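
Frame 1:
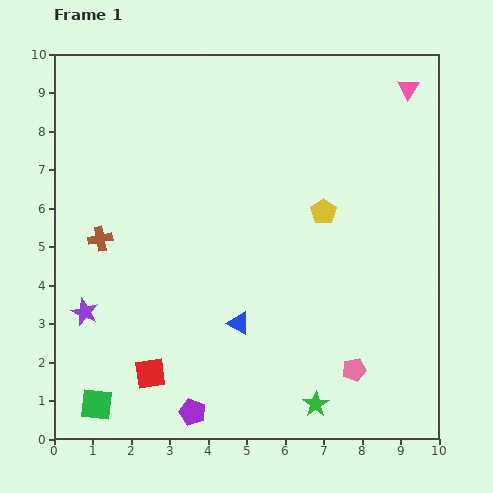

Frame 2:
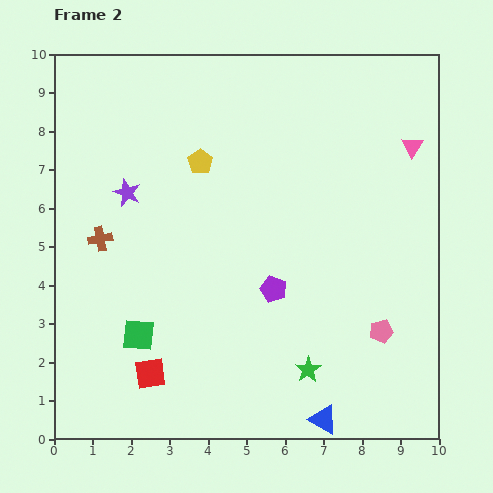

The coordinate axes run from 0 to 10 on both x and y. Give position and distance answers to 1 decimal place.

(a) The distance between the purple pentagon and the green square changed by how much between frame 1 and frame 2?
+1.2

Distance in frame 1: 2.5. Distance in frame 2: 3.7.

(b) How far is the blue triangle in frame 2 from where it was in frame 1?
3.3

The blue triangle moved from (4.8, 3.0) to (7.0, 0.5), a distance of √(2.2² + 2.5²) ≈ 3.3.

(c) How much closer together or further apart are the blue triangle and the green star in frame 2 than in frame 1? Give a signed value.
-1.5

Distance in frame 1: 2.9. Distance in frame 2: 1.4.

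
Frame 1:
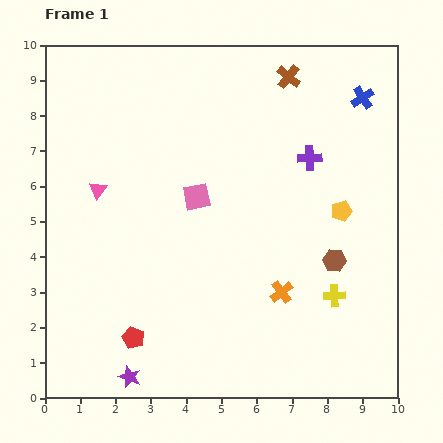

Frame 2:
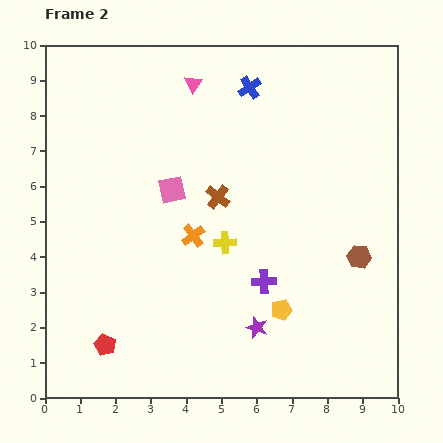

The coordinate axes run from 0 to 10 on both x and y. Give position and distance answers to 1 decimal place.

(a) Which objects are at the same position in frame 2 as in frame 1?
none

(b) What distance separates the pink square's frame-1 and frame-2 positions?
0.7

The pink square moved from (4.3, 5.7) to (3.6, 5.9), a distance of √(0.7² + 0.2²) ≈ 0.7.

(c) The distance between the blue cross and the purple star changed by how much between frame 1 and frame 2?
-3.5

Distance in frame 1: 10.3. Distance in frame 2: 6.8.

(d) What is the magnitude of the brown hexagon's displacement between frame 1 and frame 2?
0.7

The brown hexagon moved from (8.2, 3.9) to (8.9, 4.0), a distance of √(0.7² + 0.1²) ≈ 0.7.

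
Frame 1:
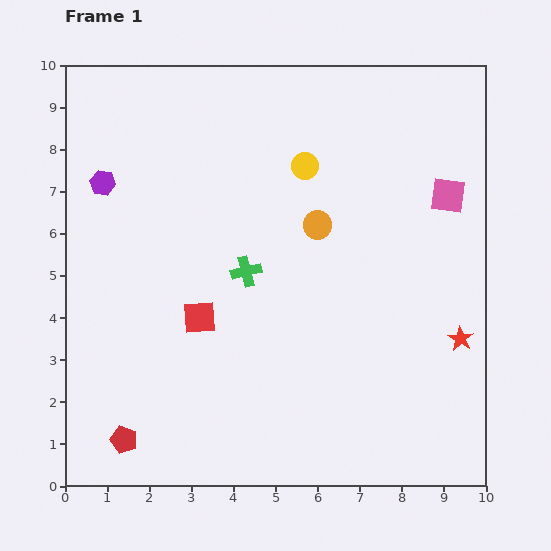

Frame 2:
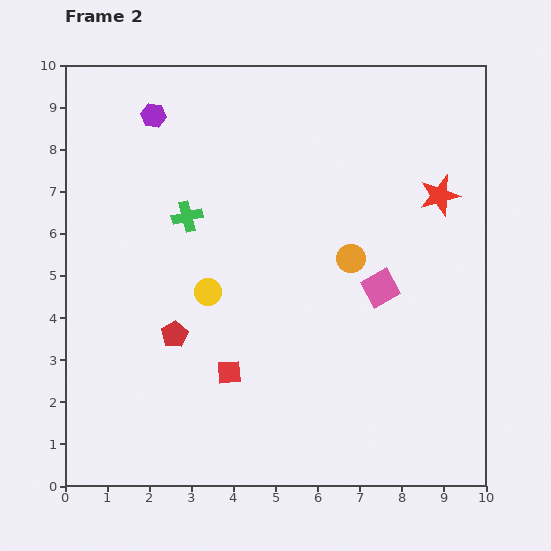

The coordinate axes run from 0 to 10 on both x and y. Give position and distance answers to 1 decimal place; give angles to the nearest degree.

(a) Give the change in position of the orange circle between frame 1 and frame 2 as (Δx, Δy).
(0.8, -0.8)

The orange circle was at (6.0, 6.2) in frame 1 and (6.8, 5.4) in frame 2.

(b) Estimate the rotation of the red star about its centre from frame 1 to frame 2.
24° clockwise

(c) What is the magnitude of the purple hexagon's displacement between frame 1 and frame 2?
2.0

The purple hexagon moved from (0.9, 7.2) to (2.1, 8.8), a distance of √(1.2² + 1.6²) ≈ 2.0.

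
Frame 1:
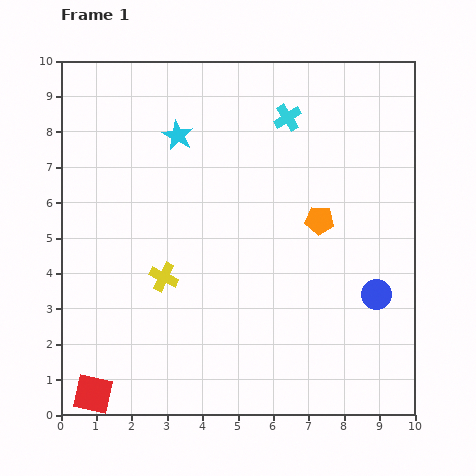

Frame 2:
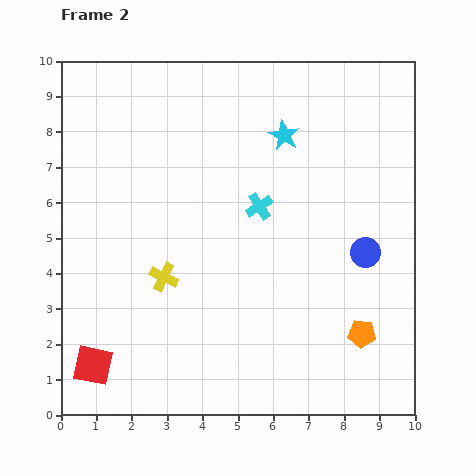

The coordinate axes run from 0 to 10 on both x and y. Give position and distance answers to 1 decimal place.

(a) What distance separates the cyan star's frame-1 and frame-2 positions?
3.0

The cyan star moved from (3.3, 7.9) to (6.3, 7.9), a distance of √(3.0² + 0.0²) ≈ 3.0.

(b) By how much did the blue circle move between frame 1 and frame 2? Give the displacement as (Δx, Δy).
(-0.3, 1.2)

The blue circle was at (8.9, 3.4) in frame 1 and (8.6, 4.6) in frame 2.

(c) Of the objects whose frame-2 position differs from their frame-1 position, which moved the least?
the red square

(moved 0.8)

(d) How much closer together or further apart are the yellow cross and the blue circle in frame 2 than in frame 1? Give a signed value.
-0.3

Distance in frame 1: 6.0. Distance in frame 2: 5.7.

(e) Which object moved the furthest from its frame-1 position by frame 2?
the orange pentagon

(moved 3.4; next 3.0)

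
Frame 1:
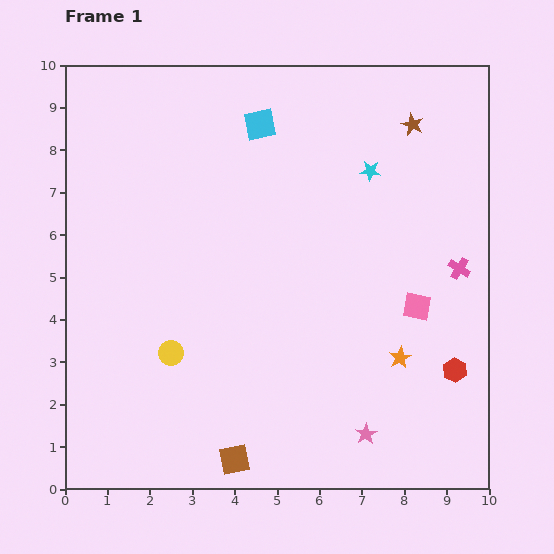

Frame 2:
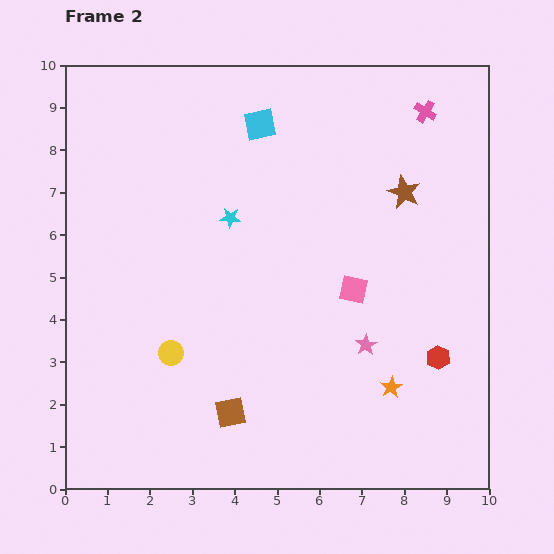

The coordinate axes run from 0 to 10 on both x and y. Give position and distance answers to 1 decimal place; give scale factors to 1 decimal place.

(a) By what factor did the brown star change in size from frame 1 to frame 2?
1.5×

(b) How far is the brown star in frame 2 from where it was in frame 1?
1.6

The brown star moved from (8.2, 8.6) to (8.0, 7.0), a distance of √(0.2² + 1.6²) ≈ 1.6.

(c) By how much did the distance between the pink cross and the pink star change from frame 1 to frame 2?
+1.2

Distance in frame 1: 4.5. Distance in frame 2: 5.7.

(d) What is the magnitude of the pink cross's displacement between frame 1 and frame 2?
3.8

The pink cross moved from (9.3, 5.2) to (8.5, 8.9), a distance of √(0.8² + 3.7²) ≈ 3.8.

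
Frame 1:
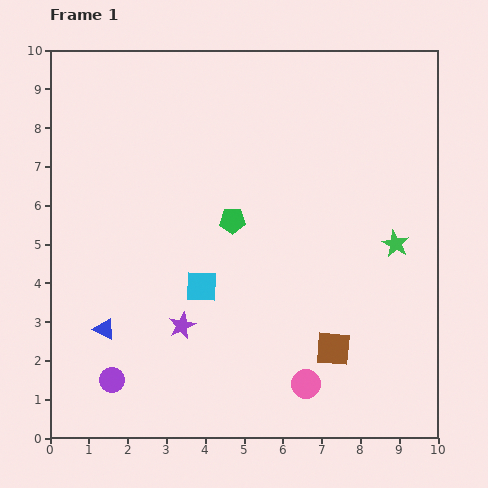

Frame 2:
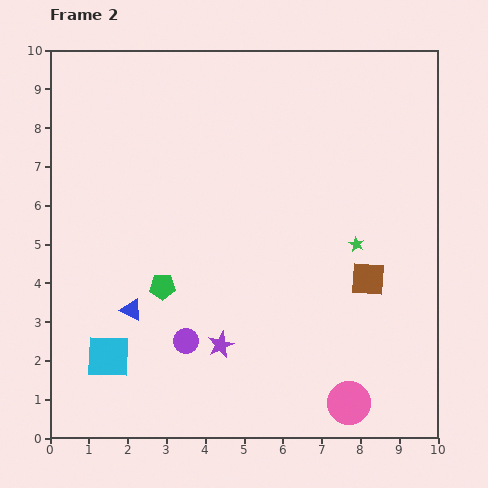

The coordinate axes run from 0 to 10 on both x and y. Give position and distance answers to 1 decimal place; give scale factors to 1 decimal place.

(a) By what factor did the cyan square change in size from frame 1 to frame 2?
1.4×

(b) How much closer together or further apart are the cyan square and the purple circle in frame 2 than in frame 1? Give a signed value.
-1.3

Distance in frame 1: 3.3. Distance in frame 2: 2.0.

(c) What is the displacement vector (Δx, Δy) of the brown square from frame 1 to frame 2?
(0.9, 1.8)

The brown square was at (7.3, 2.3) in frame 1 and (8.2, 4.1) in frame 2.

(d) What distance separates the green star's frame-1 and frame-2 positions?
1.0

The green star moved from (8.9, 5.0) to (7.9, 5.0), a distance of √(1.0² + 0.0²) ≈ 1.0.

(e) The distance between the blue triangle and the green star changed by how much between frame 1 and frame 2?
-1.8

Distance in frame 1: 7.8. Distance in frame 2: 6.0.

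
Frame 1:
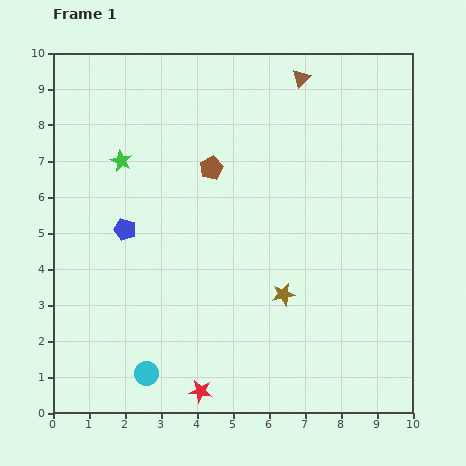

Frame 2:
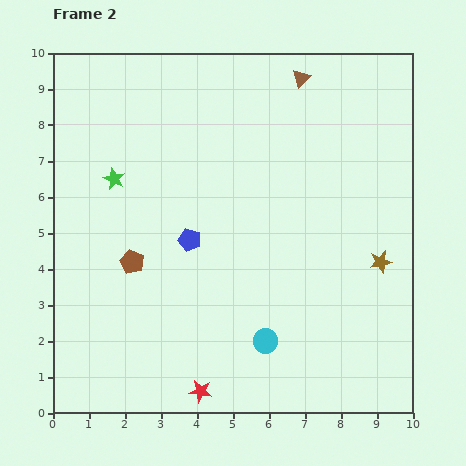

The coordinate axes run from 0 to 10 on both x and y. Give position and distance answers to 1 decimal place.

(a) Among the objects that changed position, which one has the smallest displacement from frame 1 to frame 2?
the green star

(moved 0.5)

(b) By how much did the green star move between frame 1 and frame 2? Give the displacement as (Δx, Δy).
(-0.2, -0.5)

The green star was at (1.9, 7.0) in frame 1 and (1.7, 6.5) in frame 2.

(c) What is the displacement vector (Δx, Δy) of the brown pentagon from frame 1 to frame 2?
(-2.2, -2.6)

The brown pentagon was at (4.4, 6.8) in frame 1 and (2.2, 4.2) in frame 2.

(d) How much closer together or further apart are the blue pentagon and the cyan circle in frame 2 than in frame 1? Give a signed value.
-0.5

Distance in frame 1: 4.0. Distance in frame 2: 3.5.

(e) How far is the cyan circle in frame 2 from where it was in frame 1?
3.4

The cyan circle moved from (2.6, 1.1) to (5.9, 2.0), a distance of √(3.3² + 0.9²) ≈ 3.4.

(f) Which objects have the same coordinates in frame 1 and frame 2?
the brown triangle, the red star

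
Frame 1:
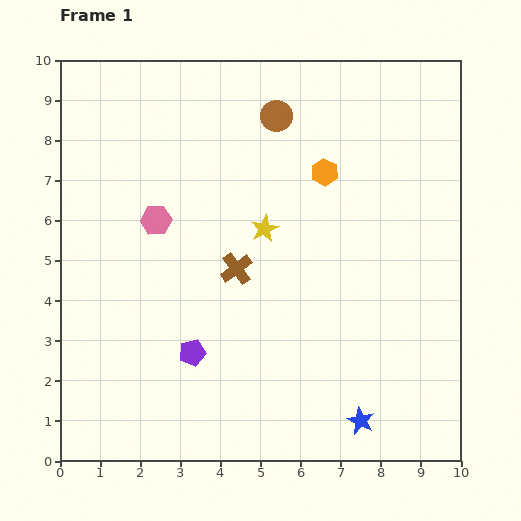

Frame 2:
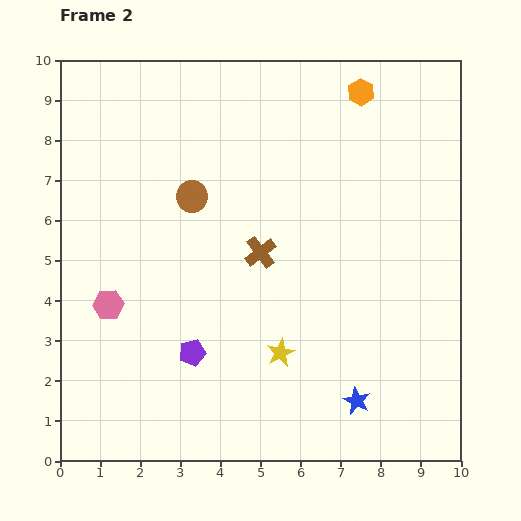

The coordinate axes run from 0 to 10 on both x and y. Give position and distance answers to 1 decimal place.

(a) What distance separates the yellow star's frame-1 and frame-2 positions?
3.1

The yellow star moved from (5.1, 5.8) to (5.5, 2.7), a distance of √(0.4² + 3.1²) ≈ 3.1.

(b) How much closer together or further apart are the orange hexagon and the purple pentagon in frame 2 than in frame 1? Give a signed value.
+2.1

Distance in frame 1: 5.6. Distance in frame 2: 7.7.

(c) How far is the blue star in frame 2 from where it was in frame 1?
0.5

The blue star moved from (7.5, 1.0) to (7.4, 1.5), a distance of √(0.1² + 0.5²) ≈ 0.5.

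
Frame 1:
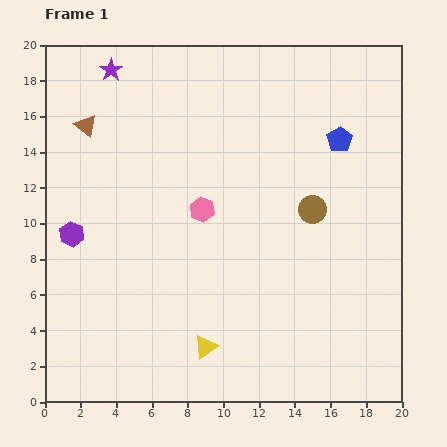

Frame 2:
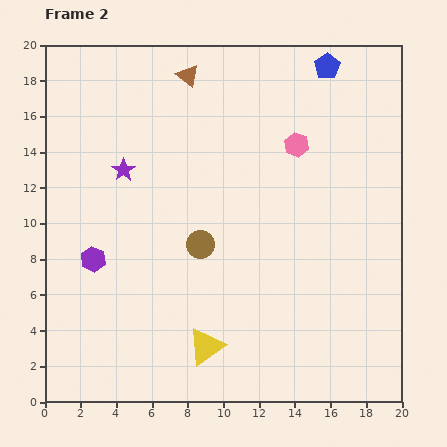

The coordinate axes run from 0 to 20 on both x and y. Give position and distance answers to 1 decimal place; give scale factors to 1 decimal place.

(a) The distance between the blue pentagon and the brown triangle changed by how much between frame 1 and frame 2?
-6.4

Distance in frame 1: 14.2. Distance in frame 2: 7.8.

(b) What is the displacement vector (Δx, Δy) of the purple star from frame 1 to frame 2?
(0.7, -5.6)

The purple star was at (3.7, 18.6) in frame 1 and (4.4, 13.0) in frame 2.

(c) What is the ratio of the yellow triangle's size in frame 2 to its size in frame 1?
1.5×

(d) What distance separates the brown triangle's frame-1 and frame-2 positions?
6.4

The brown triangle moved from (2.3, 15.5) to (8.0, 18.3), a distance of √(5.7² + 2.8²) ≈ 6.4.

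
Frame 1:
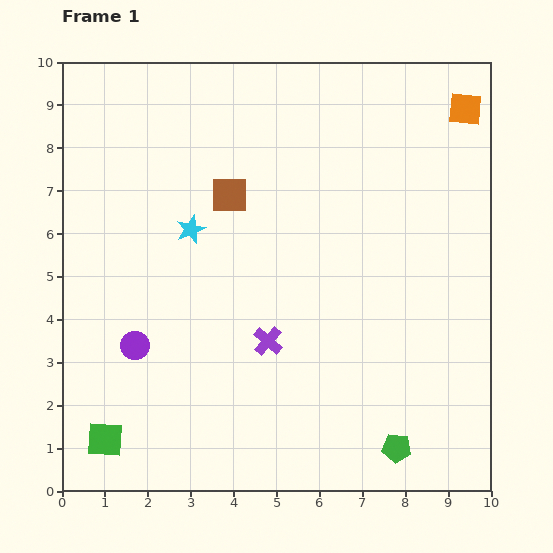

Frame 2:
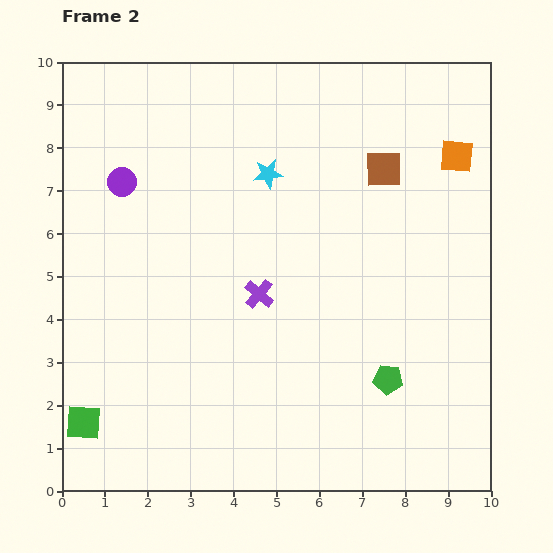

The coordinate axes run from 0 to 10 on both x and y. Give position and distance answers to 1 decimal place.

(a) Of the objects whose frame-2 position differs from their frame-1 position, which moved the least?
the green square

(moved 0.6)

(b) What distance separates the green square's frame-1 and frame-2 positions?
0.6

The green square moved from (1.0, 1.2) to (0.5, 1.6), a distance of √(0.5² + 0.4²) ≈ 0.6.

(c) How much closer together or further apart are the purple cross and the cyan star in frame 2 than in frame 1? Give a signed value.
-0.4

Distance in frame 1: 3.2. Distance in frame 2: 2.8.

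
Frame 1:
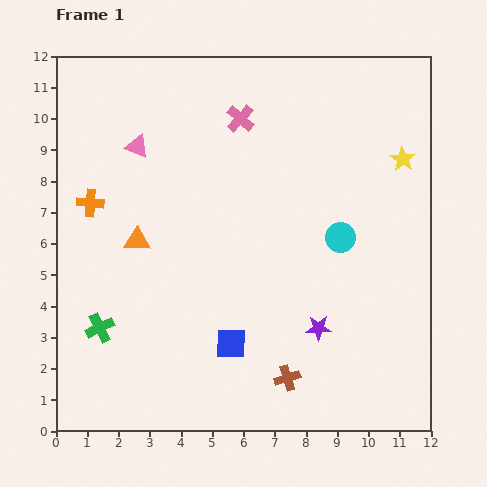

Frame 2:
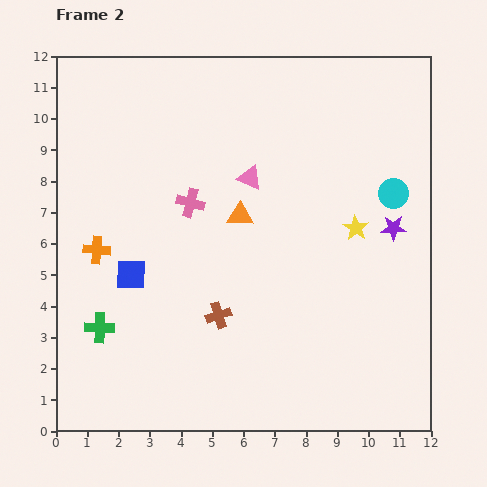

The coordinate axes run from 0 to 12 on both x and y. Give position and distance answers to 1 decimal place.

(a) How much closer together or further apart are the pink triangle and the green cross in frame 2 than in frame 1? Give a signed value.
+0.9

Distance in frame 1: 5.9. Distance in frame 2: 6.8.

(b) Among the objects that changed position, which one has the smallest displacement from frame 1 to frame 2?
the orange cross

(moved 1.5)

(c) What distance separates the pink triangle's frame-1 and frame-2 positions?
3.7

The pink triangle moved from (2.6, 9.1) to (6.2, 8.1), a distance of √(3.6² + 1.0²) ≈ 3.7.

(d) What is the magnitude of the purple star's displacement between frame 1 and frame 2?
4.0

The purple star moved from (8.4, 3.3) to (10.8, 6.5), a distance of √(2.4² + 3.2²) ≈ 4.0.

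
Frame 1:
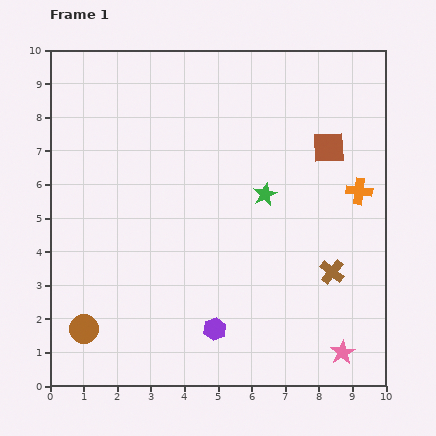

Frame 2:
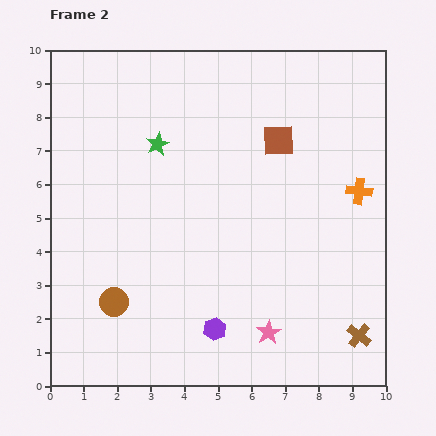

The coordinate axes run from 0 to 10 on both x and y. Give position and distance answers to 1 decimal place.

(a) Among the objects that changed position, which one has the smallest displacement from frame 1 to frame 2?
the brown circle

(moved 1.2)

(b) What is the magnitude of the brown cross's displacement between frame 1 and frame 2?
2.1

The brown cross moved from (8.4, 3.4) to (9.2, 1.5), a distance of √(0.8² + 1.9²) ≈ 2.1.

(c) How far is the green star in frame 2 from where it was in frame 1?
3.5

The green star moved from (6.4, 5.7) to (3.2, 7.2), a distance of √(3.2² + 1.5²) ≈ 3.5.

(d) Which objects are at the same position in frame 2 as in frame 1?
the orange cross, the purple hexagon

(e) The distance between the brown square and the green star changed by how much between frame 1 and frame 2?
+1.2

Distance in frame 1: 2.4. Distance in frame 2: 3.6.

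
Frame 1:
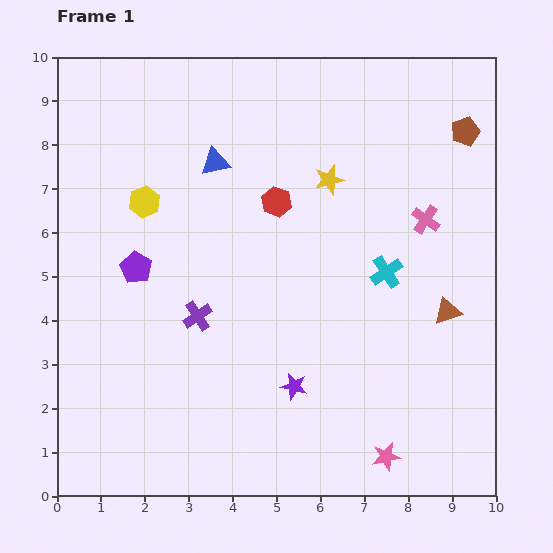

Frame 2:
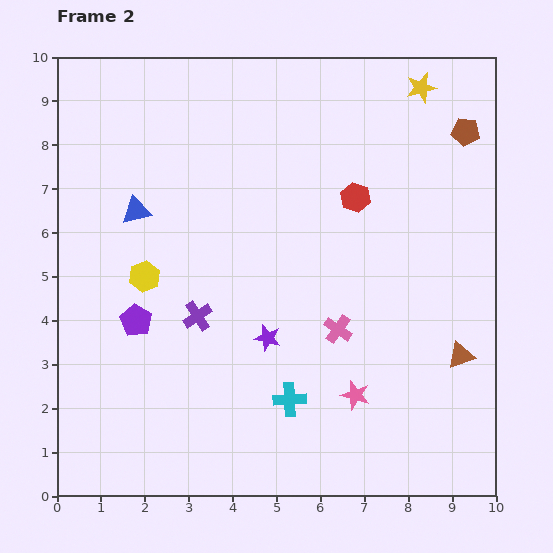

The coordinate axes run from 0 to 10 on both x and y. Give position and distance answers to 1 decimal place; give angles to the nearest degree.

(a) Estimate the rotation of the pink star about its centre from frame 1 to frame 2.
27° clockwise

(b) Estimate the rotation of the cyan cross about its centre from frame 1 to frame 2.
31° clockwise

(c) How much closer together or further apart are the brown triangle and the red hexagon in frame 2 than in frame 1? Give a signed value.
-0.3

Distance in frame 1: 4.6. Distance in frame 2: 4.3.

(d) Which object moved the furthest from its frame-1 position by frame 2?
the cyan cross

(moved 3.6; next 3.2)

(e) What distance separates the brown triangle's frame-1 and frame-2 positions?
1.0

The brown triangle moved from (8.9, 4.2) to (9.2, 3.2), a distance of √(0.3² + 1.0²) ≈ 1.0.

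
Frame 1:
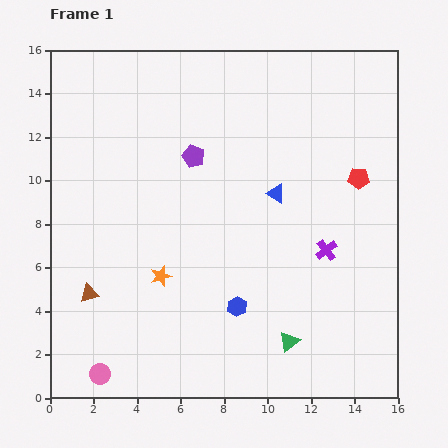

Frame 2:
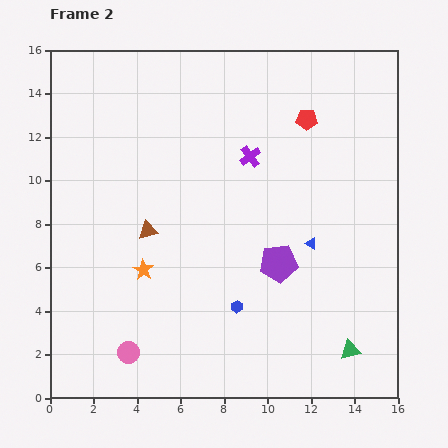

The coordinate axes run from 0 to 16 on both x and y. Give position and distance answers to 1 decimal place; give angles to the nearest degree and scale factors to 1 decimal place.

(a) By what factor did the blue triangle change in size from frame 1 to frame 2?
0.6×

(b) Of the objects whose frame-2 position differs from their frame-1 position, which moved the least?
the orange star

(moved 0.9)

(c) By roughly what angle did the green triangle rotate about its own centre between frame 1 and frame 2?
27° clockwise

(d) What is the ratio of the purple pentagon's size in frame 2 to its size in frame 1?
1.7×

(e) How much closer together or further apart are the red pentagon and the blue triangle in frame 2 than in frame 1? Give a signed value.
+1.8

Distance in frame 1: 3.9. Distance in frame 2: 5.7.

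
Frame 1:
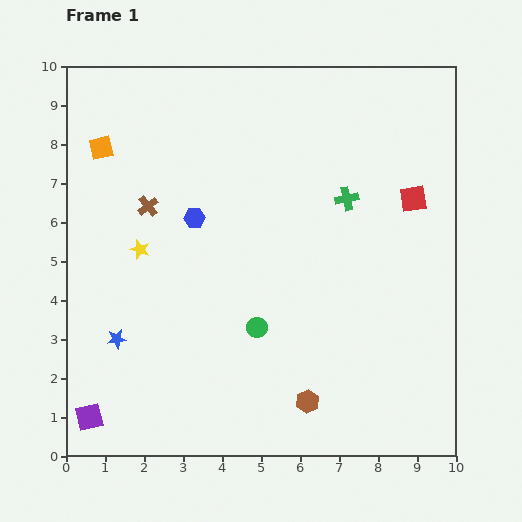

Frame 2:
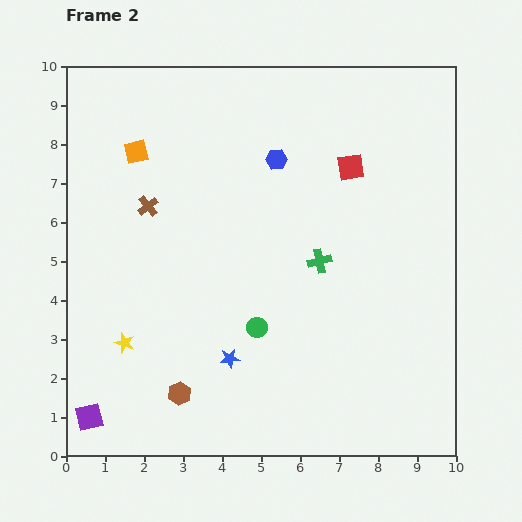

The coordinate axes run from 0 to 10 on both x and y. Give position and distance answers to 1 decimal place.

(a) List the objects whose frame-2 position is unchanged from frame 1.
the brown cross, the purple square, the green circle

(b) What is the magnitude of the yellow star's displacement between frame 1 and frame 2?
2.4

The yellow star moved from (1.9, 5.3) to (1.5, 2.9), a distance of √(0.4² + 2.4²) ≈ 2.4.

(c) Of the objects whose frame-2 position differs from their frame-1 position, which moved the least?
the orange square

(moved 0.9)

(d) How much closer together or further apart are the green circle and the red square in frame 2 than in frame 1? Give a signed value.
-0.4

Distance in frame 1: 5.2. Distance in frame 2: 4.8.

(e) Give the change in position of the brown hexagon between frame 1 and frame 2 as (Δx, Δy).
(-3.3, 0.2)

The brown hexagon was at (6.2, 1.4) in frame 1 and (2.9, 1.6) in frame 2.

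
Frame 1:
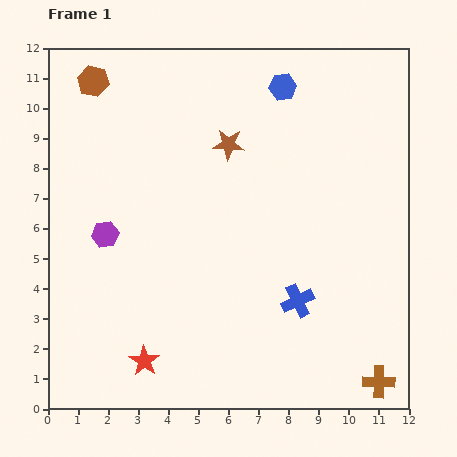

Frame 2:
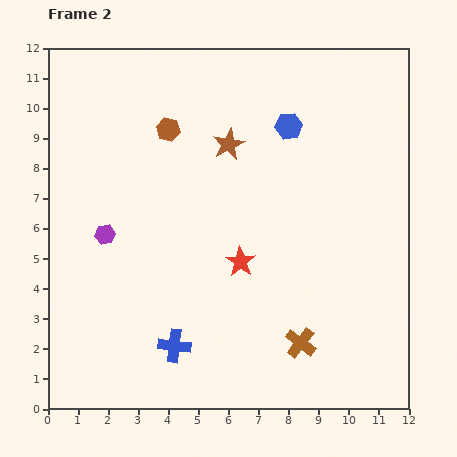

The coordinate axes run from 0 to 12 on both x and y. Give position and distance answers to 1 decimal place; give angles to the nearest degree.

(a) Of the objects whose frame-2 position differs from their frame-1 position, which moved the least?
the blue hexagon

(moved 1.3)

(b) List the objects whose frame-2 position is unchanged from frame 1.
the brown star, the purple hexagon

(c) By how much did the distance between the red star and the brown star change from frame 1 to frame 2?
-3.8

Distance in frame 1: 7.7. Distance in frame 2: 3.9.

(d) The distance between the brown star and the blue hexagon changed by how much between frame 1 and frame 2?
-0.5

Distance in frame 1: 2.6. Distance in frame 2: 2.1.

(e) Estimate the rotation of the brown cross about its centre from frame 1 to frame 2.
37° clockwise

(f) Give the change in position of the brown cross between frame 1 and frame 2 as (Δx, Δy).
(-2.6, 1.3)

The brown cross was at (11.0, 0.9) in frame 1 and (8.4, 2.2) in frame 2.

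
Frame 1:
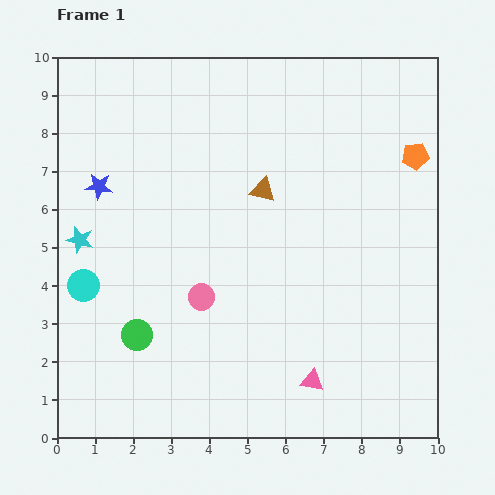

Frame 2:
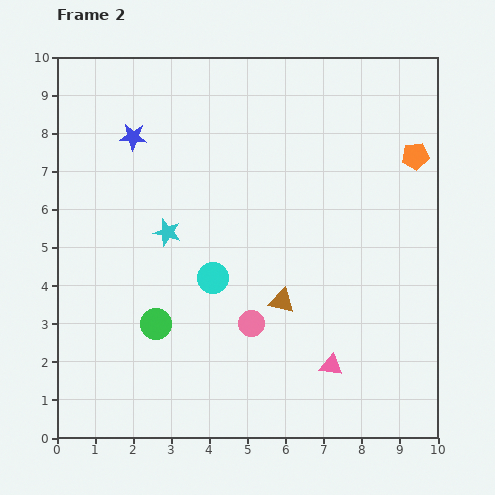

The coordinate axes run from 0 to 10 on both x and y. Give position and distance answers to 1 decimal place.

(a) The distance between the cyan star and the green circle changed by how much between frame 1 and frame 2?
-0.5

Distance in frame 1: 2.9. Distance in frame 2: 2.4.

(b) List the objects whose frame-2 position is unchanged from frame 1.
the orange pentagon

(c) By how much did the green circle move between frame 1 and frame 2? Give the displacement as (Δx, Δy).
(0.5, 0.3)

The green circle was at (2.1, 2.7) in frame 1 and (2.6, 3.0) in frame 2.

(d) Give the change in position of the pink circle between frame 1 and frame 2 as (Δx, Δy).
(1.3, -0.7)

The pink circle was at (3.8, 3.7) in frame 1 and (5.1, 3.0) in frame 2.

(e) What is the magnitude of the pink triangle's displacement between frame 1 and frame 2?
0.6

The pink triangle moved from (6.7, 1.5) to (7.2, 1.9), a distance of √(0.5² + 0.4²) ≈ 0.6.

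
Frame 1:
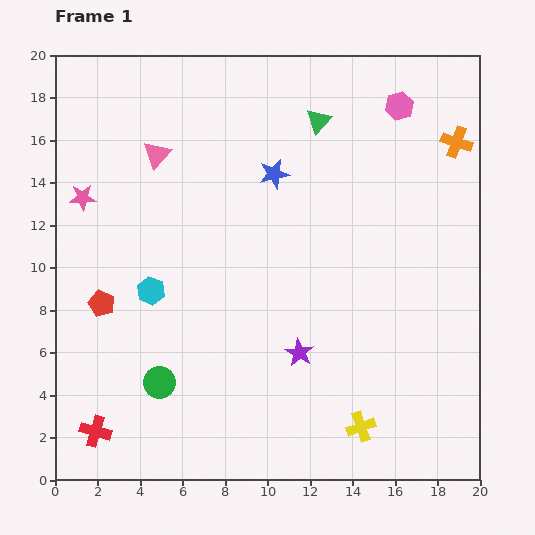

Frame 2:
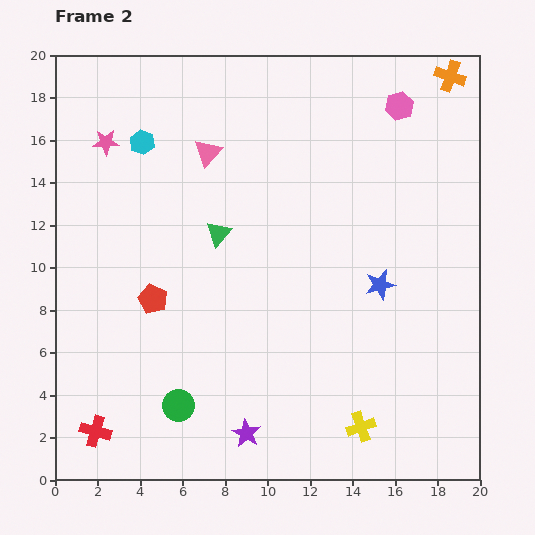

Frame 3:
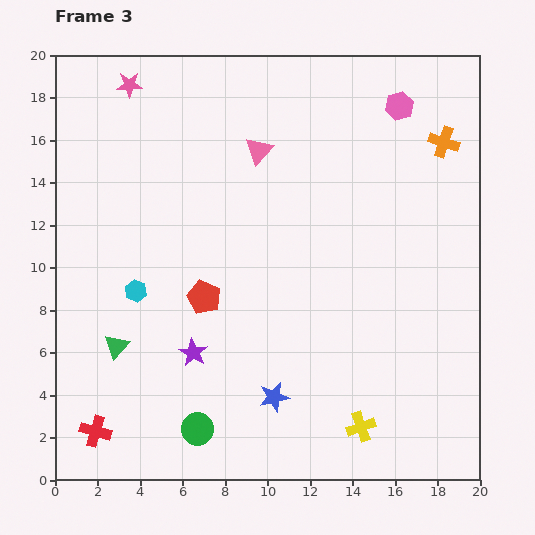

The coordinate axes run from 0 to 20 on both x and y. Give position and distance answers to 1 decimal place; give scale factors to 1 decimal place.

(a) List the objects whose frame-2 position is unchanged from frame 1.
the red cross, the yellow cross, the pink hexagon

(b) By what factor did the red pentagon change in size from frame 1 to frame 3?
1.3×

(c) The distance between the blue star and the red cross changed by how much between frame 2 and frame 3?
-6.5

Distance in frame 2: 15.1. Distance in frame 3: 8.6.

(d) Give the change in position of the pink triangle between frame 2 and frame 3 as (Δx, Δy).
(2.4, 0.1)

The pink triangle was at (7.2, 15.4) in frame 2 and (9.6, 15.5) in frame 3.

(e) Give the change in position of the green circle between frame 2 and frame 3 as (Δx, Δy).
(0.9, -1.1)

The green circle was at (5.8, 3.5) in frame 2 and (6.7, 2.4) in frame 3.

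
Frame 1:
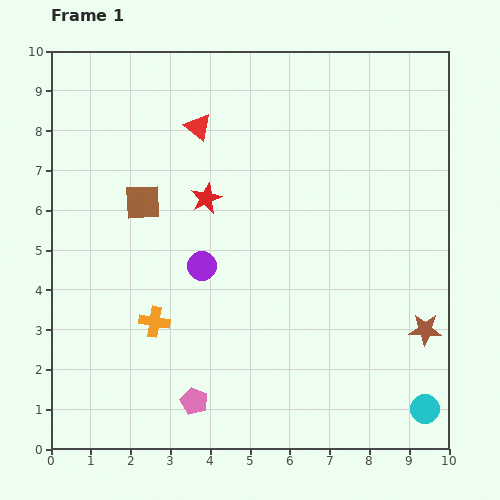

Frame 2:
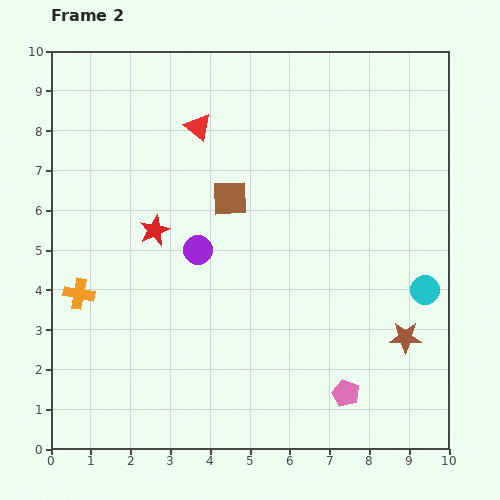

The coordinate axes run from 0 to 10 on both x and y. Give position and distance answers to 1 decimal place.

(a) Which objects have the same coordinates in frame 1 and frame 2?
the red triangle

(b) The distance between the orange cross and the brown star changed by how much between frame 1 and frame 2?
+1.5

Distance in frame 1: 6.8. Distance in frame 2: 8.3.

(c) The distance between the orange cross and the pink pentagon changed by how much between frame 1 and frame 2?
+5.0

Distance in frame 1: 2.2. Distance in frame 2: 7.2.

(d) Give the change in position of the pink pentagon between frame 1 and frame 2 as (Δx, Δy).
(3.8, 0.2)

The pink pentagon was at (3.6, 1.2) in frame 1 and (7.4, 1.4) in frame 2.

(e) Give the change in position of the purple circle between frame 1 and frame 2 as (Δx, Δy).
(-0.1, 0.4)

The purple circle was at (3.8, 4.6) in frame 1 and (3.7, 5.0) in frame 2.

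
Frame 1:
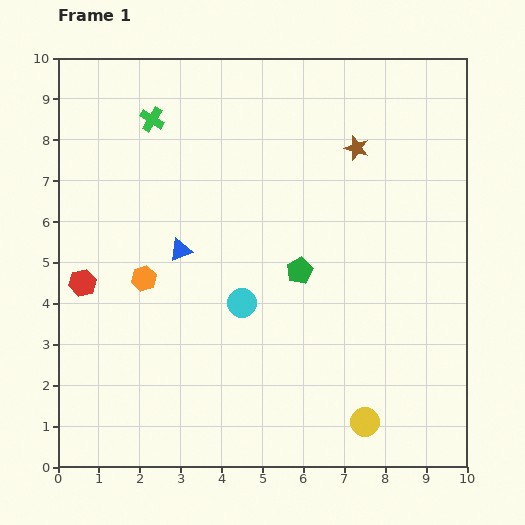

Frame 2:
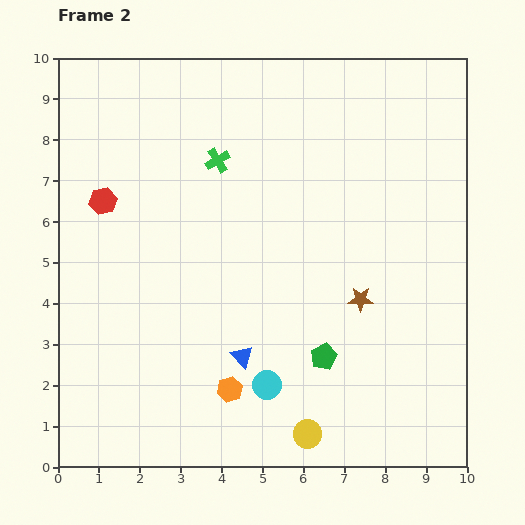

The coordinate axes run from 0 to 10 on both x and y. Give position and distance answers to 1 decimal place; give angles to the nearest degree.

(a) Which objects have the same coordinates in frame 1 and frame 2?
none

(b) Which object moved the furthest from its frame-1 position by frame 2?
the brown star

(moved 3.7; next 3.4)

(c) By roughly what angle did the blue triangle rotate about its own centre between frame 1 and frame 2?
52° counter-clockwise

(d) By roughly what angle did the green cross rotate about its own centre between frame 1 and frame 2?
29° clockwise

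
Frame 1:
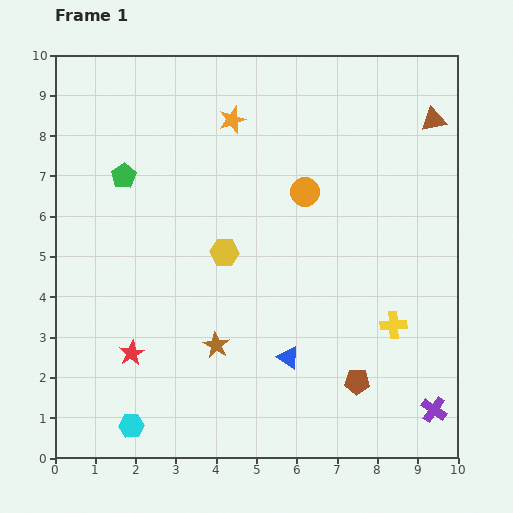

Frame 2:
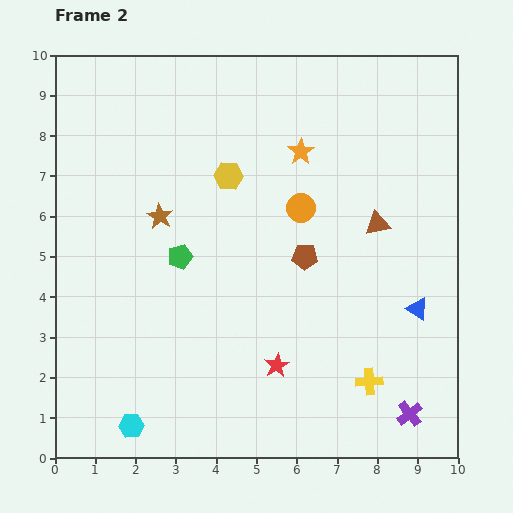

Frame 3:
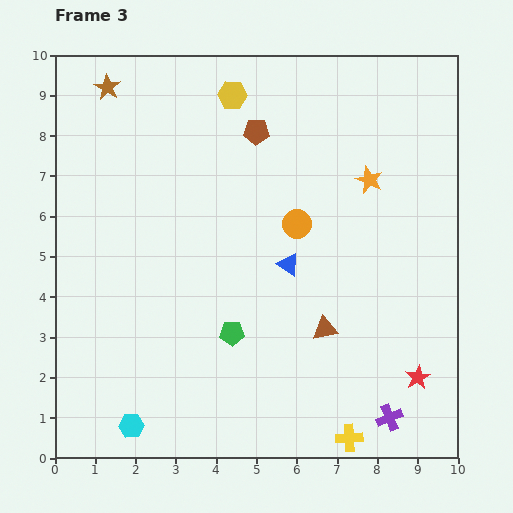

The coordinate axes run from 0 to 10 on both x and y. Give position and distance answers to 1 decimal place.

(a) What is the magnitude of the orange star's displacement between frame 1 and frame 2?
1.9

The orange star moved from (4.4, 8.4) to (6.1, 7.6), a distance of √(1.7² + 0.8²) ≈ 1.9.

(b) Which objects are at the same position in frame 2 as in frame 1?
the cyan hexagon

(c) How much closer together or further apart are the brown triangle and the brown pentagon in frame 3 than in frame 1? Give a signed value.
-1.6

Distance in frame 1: 6.8. Distance in frame 3: 5.2.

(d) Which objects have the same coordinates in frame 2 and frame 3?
the cyan hexagon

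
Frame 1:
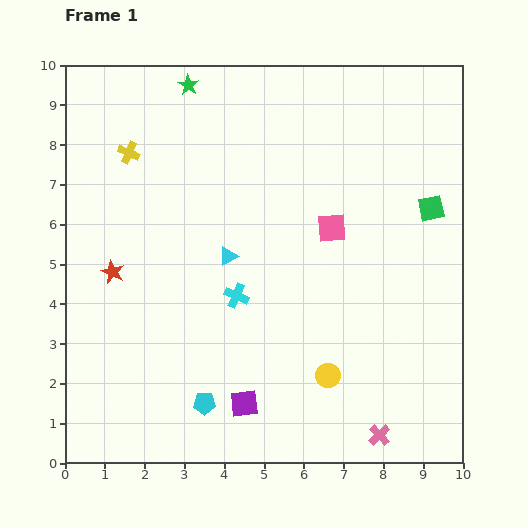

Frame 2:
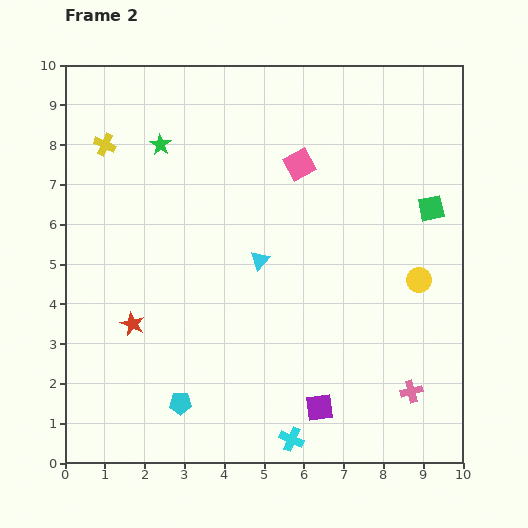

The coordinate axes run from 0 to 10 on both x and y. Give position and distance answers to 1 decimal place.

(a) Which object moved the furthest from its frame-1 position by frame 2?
the cyan cross

(moved 3.9; next 3.3)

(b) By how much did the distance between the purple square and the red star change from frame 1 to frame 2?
+0.4

Distance in frame 1: 4.7. Distance in frame 2: 5.1.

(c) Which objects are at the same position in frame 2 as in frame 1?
the green square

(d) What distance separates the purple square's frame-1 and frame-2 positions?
1.9

The purple square moved from (4.5, 1.5) to (6.4, 1.4), a distance of √(1.9² + 0.1²) ≈ 1.9.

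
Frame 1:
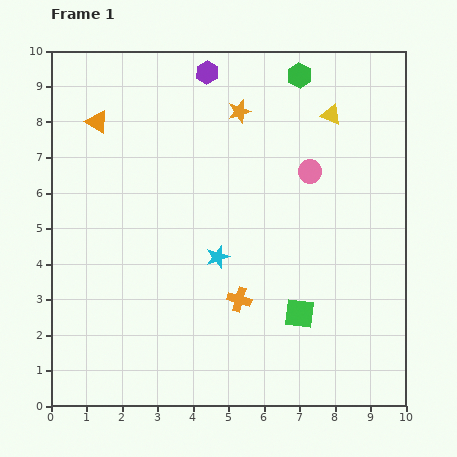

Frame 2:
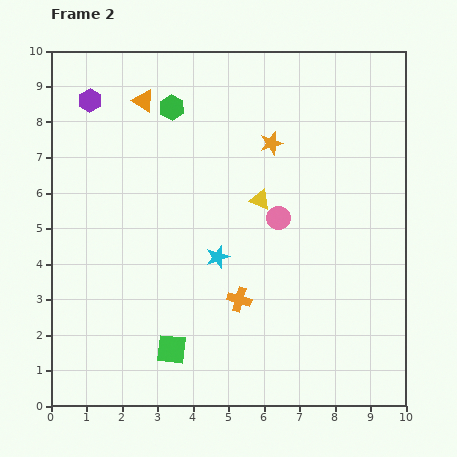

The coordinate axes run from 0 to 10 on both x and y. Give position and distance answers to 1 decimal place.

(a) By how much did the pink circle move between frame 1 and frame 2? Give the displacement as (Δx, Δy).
(-0.9, -1.3)

The pink circle was at (7.3, 6.6) in frame 1 and (6.4, 5.3) in frame 2.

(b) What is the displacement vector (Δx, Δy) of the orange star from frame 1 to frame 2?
(0.9, -0.9)

The orange star was at (5.3, 8.3) in frame 1 and (6.2, 7.4) in frame 2.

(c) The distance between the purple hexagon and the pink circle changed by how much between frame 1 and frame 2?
+2.2

Distance in frame 1: 4.0. Distance in frame 2: 6.2.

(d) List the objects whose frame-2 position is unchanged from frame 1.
the cyan star, the orange cross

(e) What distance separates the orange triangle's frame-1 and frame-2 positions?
1.4

The orange triangle moved from (1.3, 8.0) to (2.6, 8.6), a distance of √(1.3² + 0.6²) ≈ 1.4.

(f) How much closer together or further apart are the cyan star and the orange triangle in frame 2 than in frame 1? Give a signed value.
-0.2

Distance in frame 1: 5.1. Distance in frame 2: 4.9.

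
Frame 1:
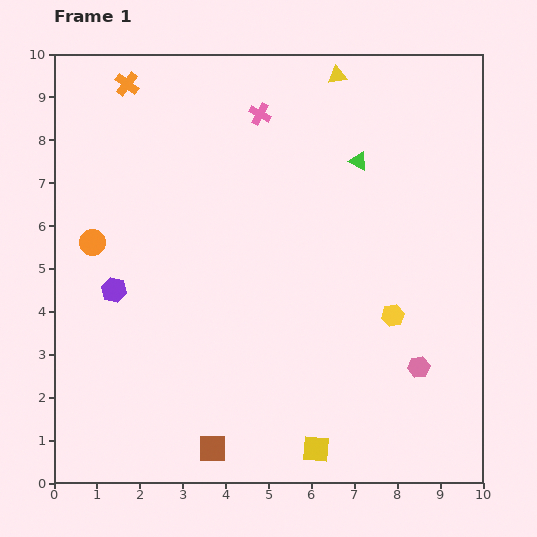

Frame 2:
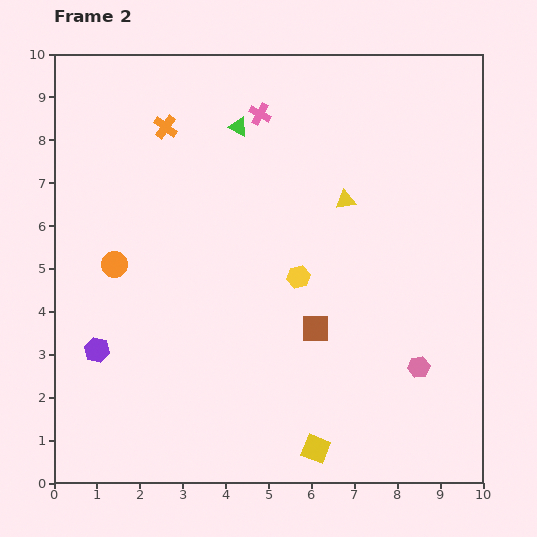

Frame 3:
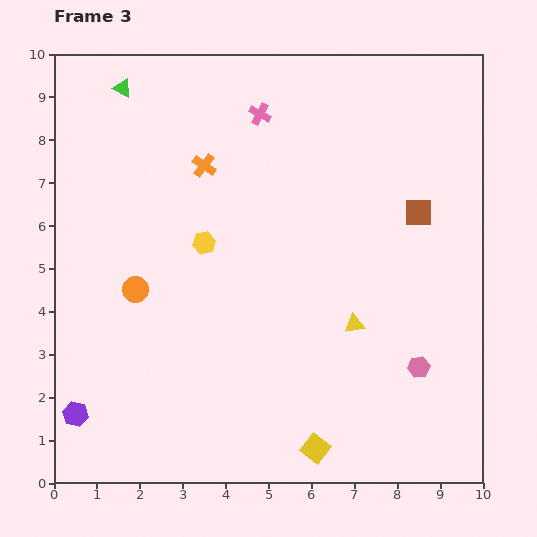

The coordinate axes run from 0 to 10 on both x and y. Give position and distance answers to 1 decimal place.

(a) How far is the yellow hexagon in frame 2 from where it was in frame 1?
2.4

The yellow hexagon moved from (7.9, 3.9) to (5.7, 4.8), a distance of √(2.2² + 0.9²) ≈ 2.4.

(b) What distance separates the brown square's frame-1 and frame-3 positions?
7.3

The brown square moved from (3.7, 0.8) to (8.5, 6.3), a distance of √(4.8² + 5.5²) ≈ 7.3.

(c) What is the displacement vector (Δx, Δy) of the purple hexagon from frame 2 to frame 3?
(-0.5, -1.5)

The purple hexagon was at (1.0, 3.1) in frame 2 and (0.5, 1.6) in frame 3.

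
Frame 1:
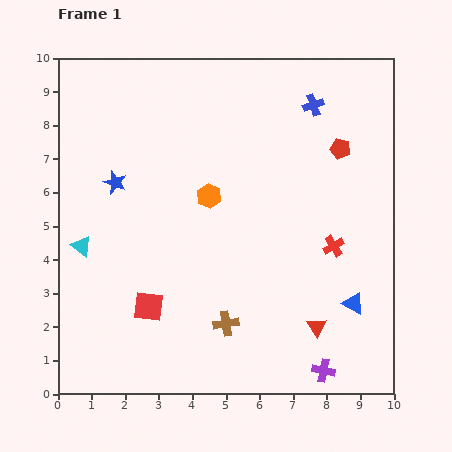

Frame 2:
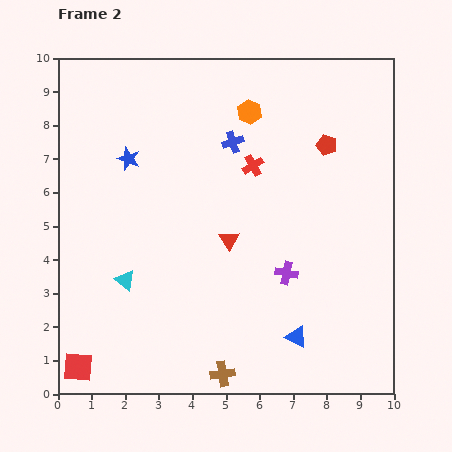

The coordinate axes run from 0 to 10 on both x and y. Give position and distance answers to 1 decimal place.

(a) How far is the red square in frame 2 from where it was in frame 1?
2.8

The red square moved from (2.7, 2.6) to (0.6, 0.8), a distance of √(2.1² + 1.8²) ≈ 2.8.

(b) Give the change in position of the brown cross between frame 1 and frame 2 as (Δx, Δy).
(-0.1, -1.5)

The brown cross was at (5.0, 2.1) in frame 1 and (4.9, 0.6) in frame 2.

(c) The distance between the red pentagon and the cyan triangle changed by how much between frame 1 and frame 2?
-1.0

Distance in frame 1: 8.2. Distance in frame 2: 7.2.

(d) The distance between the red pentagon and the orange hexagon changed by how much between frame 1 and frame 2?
-1.6

Distance in frame 1: 4.1. Distance in frame 2: 2.5.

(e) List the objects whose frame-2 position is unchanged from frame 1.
none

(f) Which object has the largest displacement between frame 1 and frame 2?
the red triangle

(moved 3.7; next 3.4)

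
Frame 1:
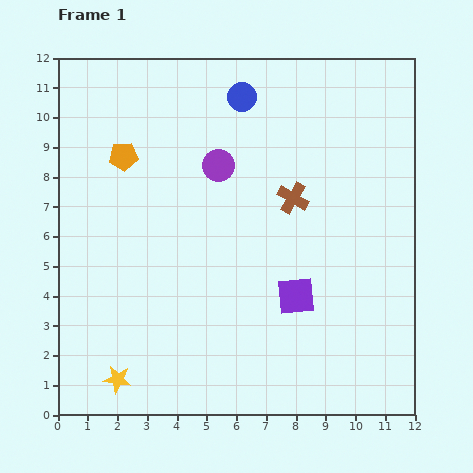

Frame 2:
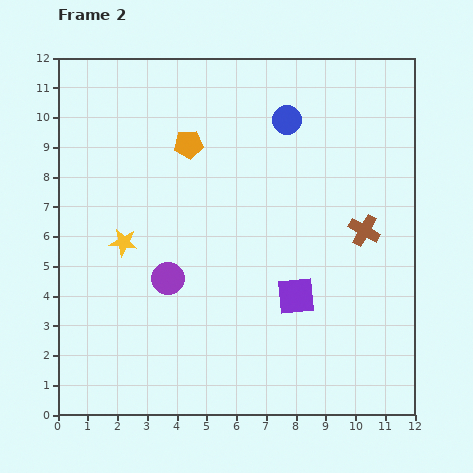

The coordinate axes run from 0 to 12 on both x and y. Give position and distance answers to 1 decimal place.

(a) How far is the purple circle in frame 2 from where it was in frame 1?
4.2

The purple circle moved from (5.4, 8.4) to (3.7, 4.6), a distance of √(1.7² + 3.8²) ≈ 4.2.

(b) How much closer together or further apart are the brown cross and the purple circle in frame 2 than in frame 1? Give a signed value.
+4.1

Distance in frame 1: 2.7. Distance in frame 2: 6.8.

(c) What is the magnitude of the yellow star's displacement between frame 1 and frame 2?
4.6

The yellow star moved from (2.0, 1.2) to (2.2, 5.8), a distance of √(0.2² + 4.6²) ≈ 4.6.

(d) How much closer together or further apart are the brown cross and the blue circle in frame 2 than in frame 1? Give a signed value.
+0.7

Distance in frame 1: 3.8. Distance in frame 2: 4.5.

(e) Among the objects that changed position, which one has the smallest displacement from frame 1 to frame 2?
the blue circle

(moved 1.7)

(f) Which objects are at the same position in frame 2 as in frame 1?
the purple square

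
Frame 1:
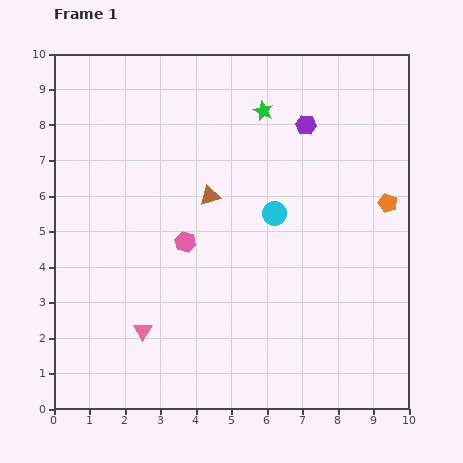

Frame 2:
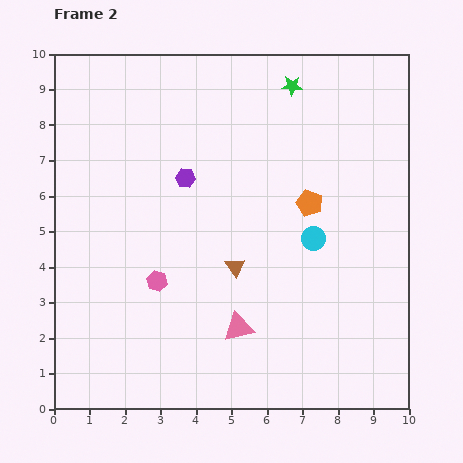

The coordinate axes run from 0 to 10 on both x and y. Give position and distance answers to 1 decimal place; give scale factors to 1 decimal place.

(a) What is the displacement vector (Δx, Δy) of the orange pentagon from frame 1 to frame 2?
(-2.2, 0.0)

The orange pentagon was at (9.4, 5.8) in frame 1 and (7.2, 5.8) in frame 2.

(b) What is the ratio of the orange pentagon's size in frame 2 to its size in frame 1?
1.4×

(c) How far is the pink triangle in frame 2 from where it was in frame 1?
2.7

The pink triangle moved from (2.5, 2.2) to (5.2, 2.3), a distance of √(2.7² + 0.1²) ≈ 2.7.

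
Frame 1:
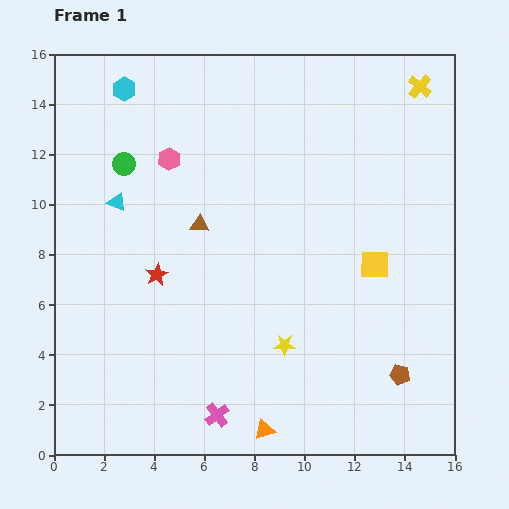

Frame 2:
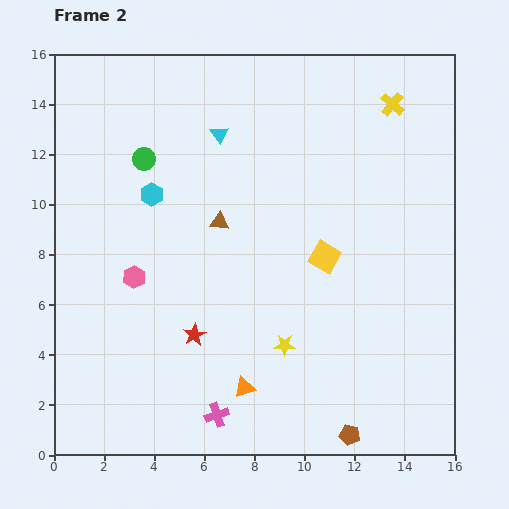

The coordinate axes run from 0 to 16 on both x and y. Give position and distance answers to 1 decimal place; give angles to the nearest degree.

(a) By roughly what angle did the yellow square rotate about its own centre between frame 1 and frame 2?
29° clockwise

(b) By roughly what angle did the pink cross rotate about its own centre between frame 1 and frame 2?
18° clockwise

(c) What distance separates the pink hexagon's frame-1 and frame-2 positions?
4.9

The pink hexagon moved from (4.6, 11.8) to (3.2, 7.1), a distance of √(1.4² + 4.7²) ≈ 4.9.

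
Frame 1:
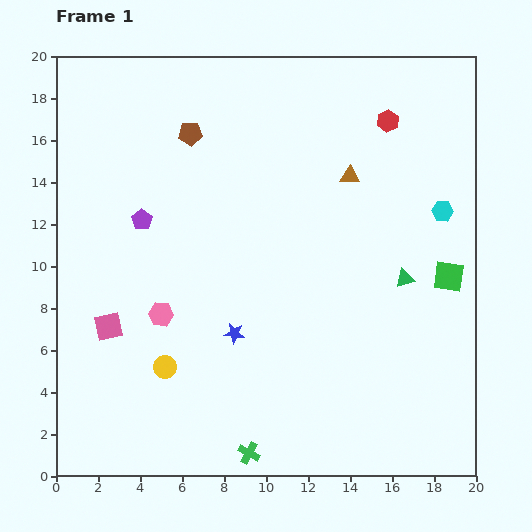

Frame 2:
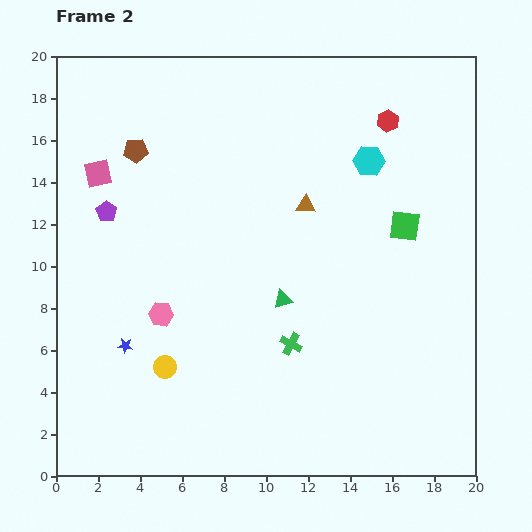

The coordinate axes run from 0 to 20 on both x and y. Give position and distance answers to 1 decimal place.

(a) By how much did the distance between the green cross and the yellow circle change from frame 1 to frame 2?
+0.4

Distance in frame 1: 5.7. Distance in frame 2: 6.1.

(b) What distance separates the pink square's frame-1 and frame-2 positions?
7.3

The pink square moved from (2.5, 7.1) to (2.0, 14.4), a distance of √(0.5² + 7.3²) ≈ 7.3.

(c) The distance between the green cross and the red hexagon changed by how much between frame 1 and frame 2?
-5.5

Distance in frame 1: 17.1. Distance in frame 2: 11.6.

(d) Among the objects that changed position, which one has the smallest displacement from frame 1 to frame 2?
the purple pentagon

(moved 1.7)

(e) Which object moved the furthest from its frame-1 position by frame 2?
the pink square

(moved 7.3; next 5.9)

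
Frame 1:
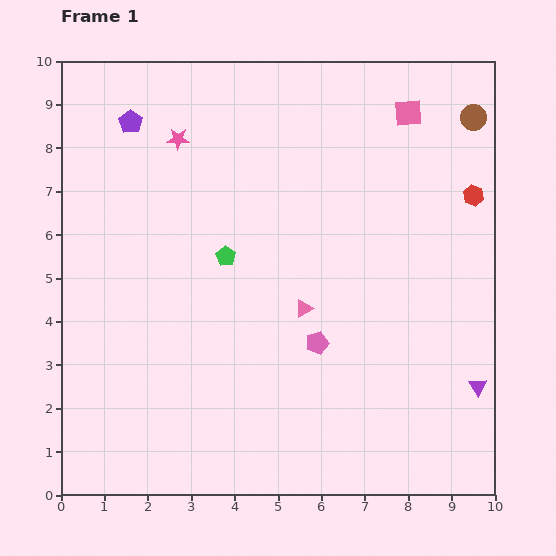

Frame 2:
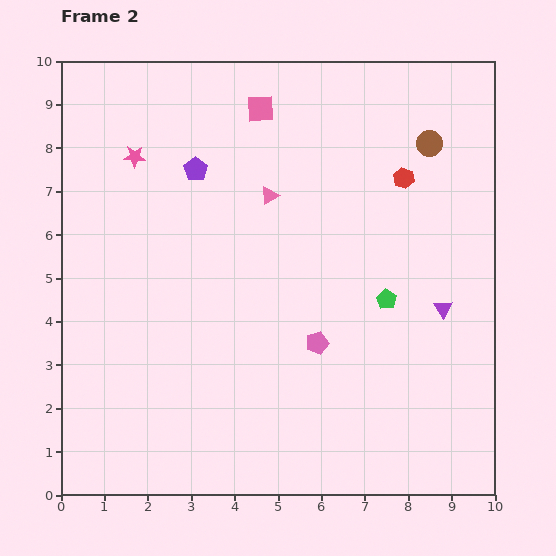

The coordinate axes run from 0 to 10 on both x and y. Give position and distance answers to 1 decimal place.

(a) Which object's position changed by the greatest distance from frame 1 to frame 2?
the green pentagon

(moved 3.8; next 3.4)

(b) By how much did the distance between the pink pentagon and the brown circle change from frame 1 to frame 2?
-1.0

Distance in frame 1: 6.3. Distance in frame 2: 5.3.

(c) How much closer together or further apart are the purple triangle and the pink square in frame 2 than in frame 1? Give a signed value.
-0.3

Distance in frame 1: 6.5. Distance in frame 2: 6.2.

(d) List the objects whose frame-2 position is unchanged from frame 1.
the pink pentagon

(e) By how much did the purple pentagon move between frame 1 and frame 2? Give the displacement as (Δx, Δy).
(1.5, -1.1)

The purple pentagon was at (1.6, 8.6) in frame 1 and (3.1, 7.5) in frame 2.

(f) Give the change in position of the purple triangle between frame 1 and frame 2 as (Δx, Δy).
(-0.8, 1.8)

The purple triangle was at (9.6, 2.5) in frame 1 and (8.8, 4.3) in frame 2.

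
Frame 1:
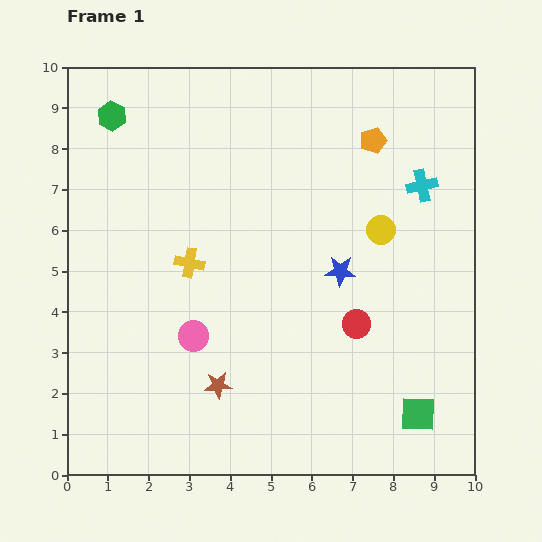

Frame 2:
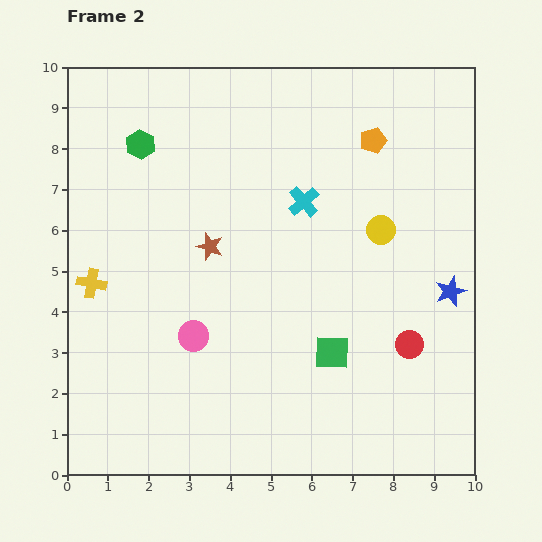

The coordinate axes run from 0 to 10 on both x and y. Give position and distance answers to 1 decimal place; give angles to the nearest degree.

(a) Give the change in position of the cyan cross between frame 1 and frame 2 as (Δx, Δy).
(-2.9, -0.4)

The cyan cross was at (8.7, 7.1) in frame 1 and (5.8, 6.7) in frame 2.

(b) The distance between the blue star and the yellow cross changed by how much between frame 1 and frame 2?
+5.1

Distance in frame 1: 3.7. Distance in frame 2: 8.8.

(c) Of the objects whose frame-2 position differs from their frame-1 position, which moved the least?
the green hexagon

(moved 1.0)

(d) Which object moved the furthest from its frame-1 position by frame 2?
the brown star

(moved 3.4; next 2.9)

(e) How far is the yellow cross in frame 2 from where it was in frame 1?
2.5

The yellow cross moved from (3.0, 5.2) to (0.6, 4.7), a distance of √(2.4² + 0.5²) ≈ 2.5.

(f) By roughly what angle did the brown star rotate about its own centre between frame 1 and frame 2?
22° clockwise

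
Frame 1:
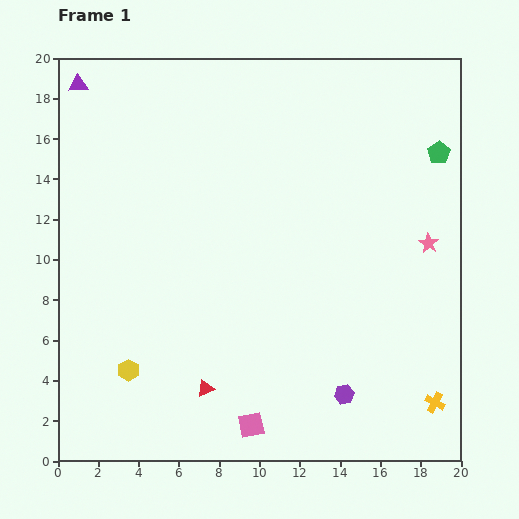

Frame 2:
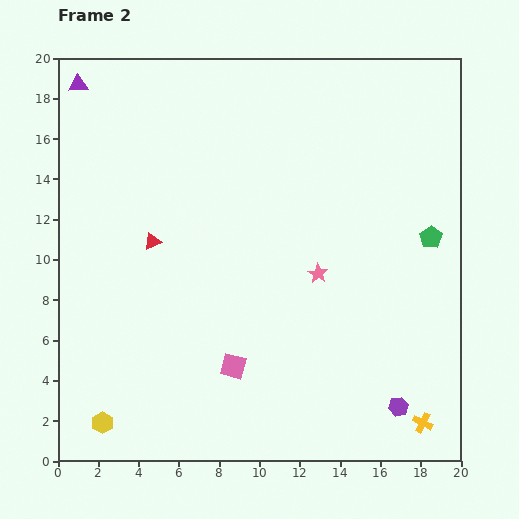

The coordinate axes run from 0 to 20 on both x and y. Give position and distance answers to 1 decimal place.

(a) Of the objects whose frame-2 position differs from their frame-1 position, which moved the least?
the yellow cross

(moved 1.2)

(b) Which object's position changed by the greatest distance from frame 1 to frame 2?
the red triangle

(moved 7.7; next 5.7)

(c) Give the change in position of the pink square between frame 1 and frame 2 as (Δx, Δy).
(-0.9, 2.9)

The pink square was at (9.6, 1.8) in frame 1 and (8.7, 4.7) in frame 2.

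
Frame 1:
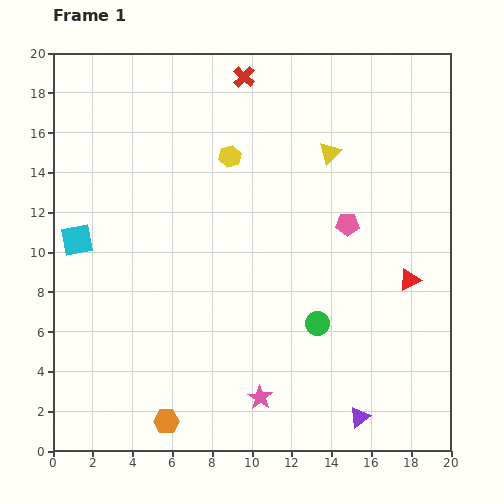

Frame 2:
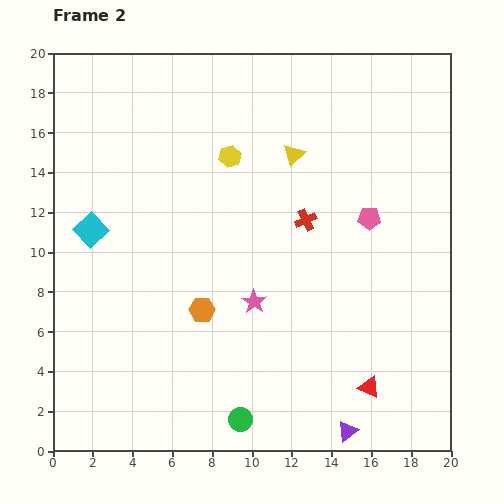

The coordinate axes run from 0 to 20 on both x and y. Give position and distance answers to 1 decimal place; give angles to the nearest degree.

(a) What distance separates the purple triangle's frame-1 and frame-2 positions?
0.9

The purple triangle moved from (15.4, 1.7) to (14.8, 1.0), a distance of √(0.6² + 0.7²) ≈ 0.9.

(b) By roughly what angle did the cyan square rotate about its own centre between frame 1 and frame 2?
32° counter-clockwise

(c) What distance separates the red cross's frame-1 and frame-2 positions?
7.8

The red cross moved from (9.6, 18.8) to (12.7, 11.6), a distance of √(3.1² + 7.2²) ≈ 7.8.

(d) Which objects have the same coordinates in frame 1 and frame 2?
the yellow hexagon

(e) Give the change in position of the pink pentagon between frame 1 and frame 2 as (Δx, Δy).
(1.1, 0.3)

The pink pentagon was at (14.8, 11.4) in frame 1 and (15.9, 11.7) in frame 2.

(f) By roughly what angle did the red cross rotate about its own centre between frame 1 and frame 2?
23° clockwise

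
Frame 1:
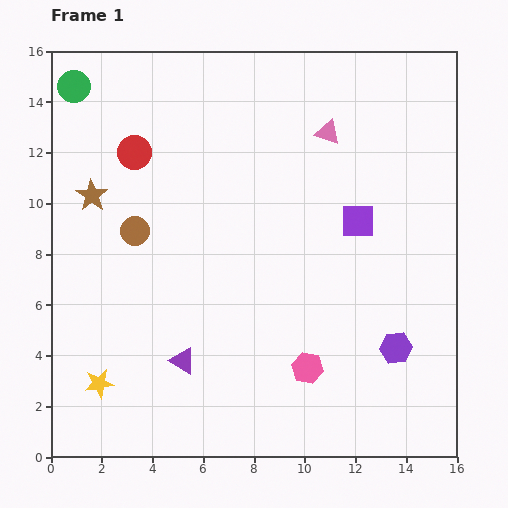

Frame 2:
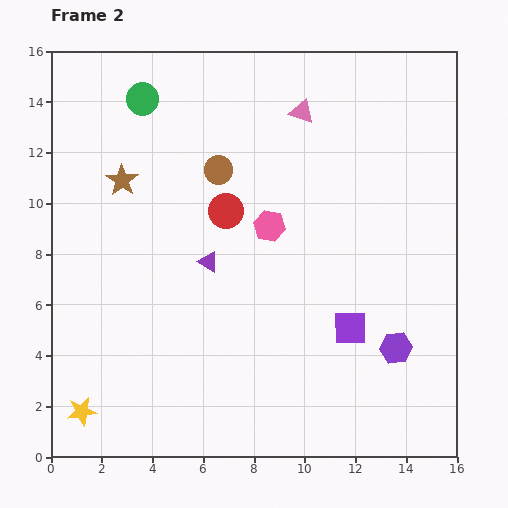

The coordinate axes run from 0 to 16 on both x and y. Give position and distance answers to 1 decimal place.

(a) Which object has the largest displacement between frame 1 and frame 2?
the pink hexagon

(moved 5.8; next 4.3)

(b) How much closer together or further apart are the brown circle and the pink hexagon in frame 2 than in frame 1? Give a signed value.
-5.7

Distance in frame 1: 8.7. Distance in frame 2: 3.0.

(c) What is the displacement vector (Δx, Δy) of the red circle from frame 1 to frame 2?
(3.6, -2.3)

The red circle was at (3.3, 12.0) in frame 1 and (6.9, 9.7) in frame 2.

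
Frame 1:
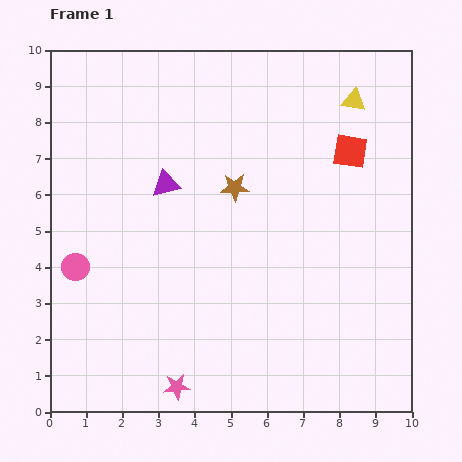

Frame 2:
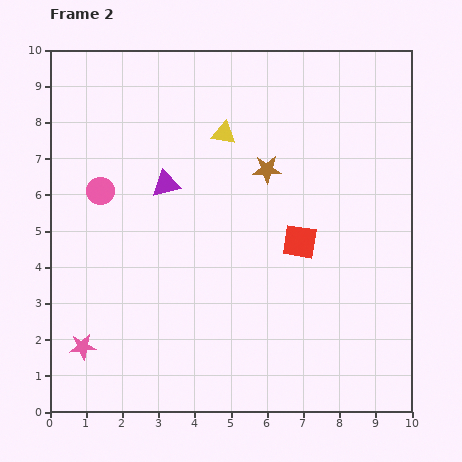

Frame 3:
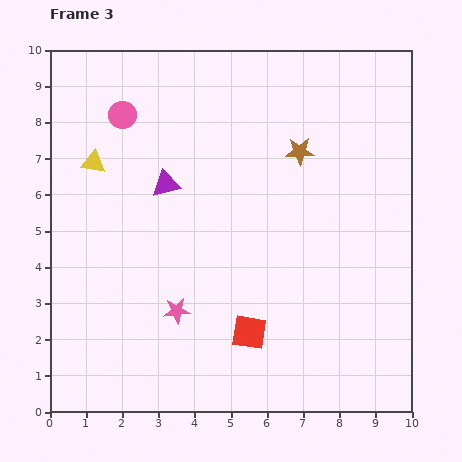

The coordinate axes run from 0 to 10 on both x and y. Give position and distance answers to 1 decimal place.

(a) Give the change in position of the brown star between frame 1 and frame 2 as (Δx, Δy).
(0.9, 0.5)

The brown star was at (5.1, 6.2) in frame 1 and (6.0, 6.7) in frame 2.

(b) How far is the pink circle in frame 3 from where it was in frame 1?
4.4

The pink circle moved from (0.7, 4.0) to (2.0, 8.2), a distance of √(1.3² + 4.2²) ≈ 4.4.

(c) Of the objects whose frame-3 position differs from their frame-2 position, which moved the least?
the brown star

(moved 1.0)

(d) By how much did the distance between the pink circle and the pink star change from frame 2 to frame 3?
+1.3

Distance in frame 2: 4.3. Distance in frame 3: 5.6.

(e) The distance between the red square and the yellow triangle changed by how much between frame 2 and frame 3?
+2.7

Distance in frame 2: 3.7. Distance in frame 3: 6.4.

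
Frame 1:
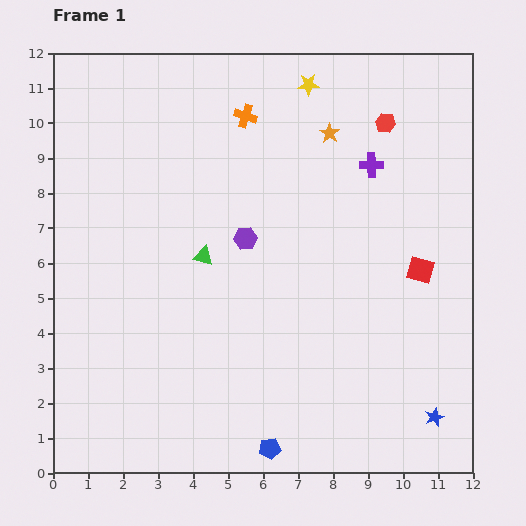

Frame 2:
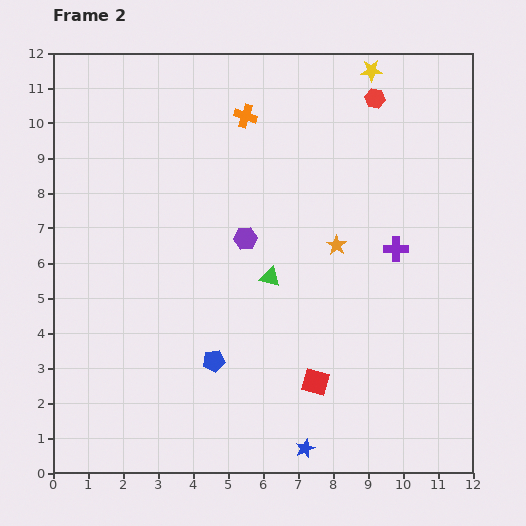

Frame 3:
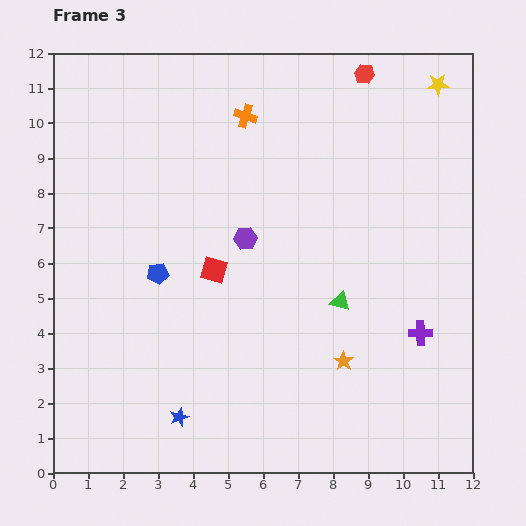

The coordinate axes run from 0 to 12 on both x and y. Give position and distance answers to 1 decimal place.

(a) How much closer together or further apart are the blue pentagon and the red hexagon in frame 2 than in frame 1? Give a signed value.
-1.1

Distance in frame 1: 9.9. Distance in frame 2: 8.8.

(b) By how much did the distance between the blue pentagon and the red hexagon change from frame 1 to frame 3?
-1.7

Distance in frame 1: 9.9. Distance in frame 3: 8.2.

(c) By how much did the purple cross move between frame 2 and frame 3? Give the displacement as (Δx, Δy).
(0.7, -2.4)

The purple cross was at (9.8, 6.4) in frame 2 and (10.5, 4.0) in frame 3.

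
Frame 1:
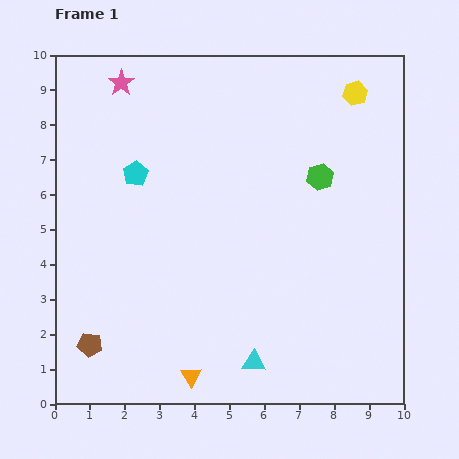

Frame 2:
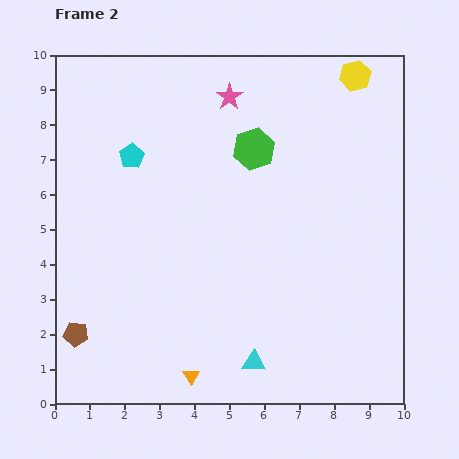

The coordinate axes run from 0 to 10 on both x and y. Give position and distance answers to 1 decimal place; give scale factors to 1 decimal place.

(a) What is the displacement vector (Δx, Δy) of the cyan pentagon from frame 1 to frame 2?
(-0.1, 0.5)

The cyan pentagon was at (2.3, 6.6) in frame 1 and (2.2, 7.1) in frame 2.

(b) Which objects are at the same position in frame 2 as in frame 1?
the orange triangle, the cyan triangle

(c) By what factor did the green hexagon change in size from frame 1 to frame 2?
1.6×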